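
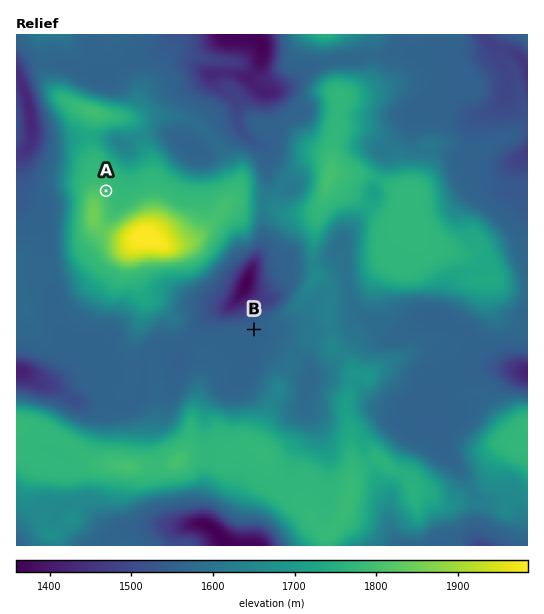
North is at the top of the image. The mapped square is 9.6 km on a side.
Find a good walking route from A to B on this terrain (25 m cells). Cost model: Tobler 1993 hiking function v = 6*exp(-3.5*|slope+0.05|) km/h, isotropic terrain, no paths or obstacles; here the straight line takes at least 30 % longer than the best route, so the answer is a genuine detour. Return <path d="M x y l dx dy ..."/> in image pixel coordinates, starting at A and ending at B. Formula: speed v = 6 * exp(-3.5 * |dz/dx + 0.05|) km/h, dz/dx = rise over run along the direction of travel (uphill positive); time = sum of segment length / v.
<path d="M106 191l0 18-1 3 0 15-3 5 0 21 4 8 19 19 29 15 1 0 8 4 3 2 4 8 4 4 11 6 4 4 13 6 52 0"/>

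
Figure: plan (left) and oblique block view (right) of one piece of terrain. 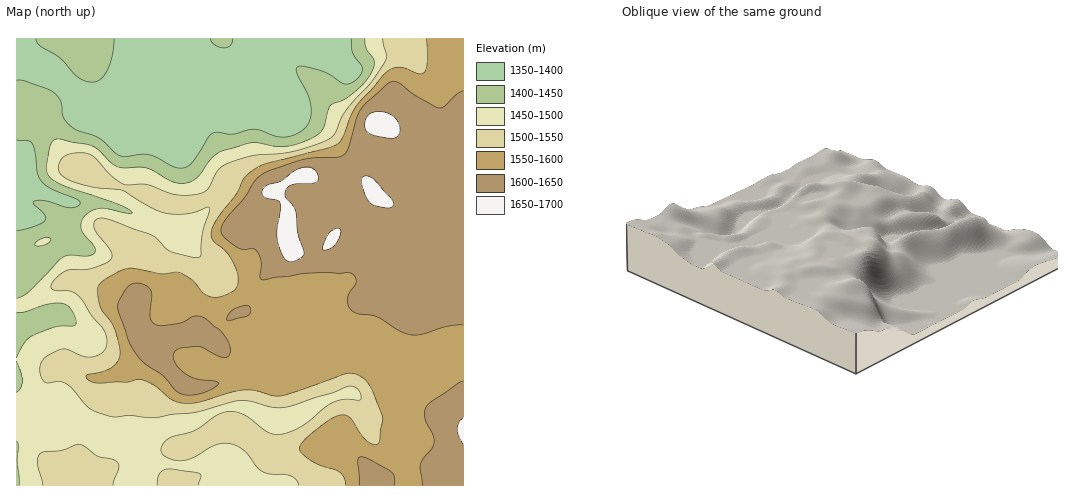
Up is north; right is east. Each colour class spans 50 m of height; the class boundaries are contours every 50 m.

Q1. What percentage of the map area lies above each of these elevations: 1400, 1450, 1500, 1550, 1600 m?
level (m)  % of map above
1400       85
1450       76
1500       61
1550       45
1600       24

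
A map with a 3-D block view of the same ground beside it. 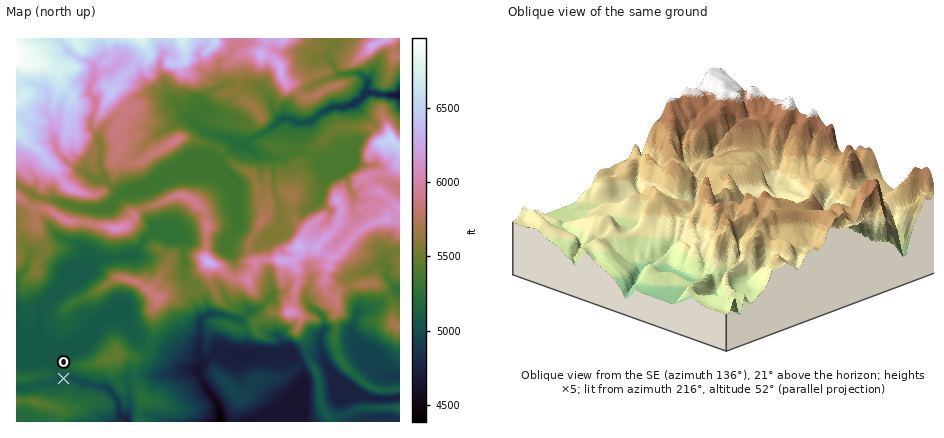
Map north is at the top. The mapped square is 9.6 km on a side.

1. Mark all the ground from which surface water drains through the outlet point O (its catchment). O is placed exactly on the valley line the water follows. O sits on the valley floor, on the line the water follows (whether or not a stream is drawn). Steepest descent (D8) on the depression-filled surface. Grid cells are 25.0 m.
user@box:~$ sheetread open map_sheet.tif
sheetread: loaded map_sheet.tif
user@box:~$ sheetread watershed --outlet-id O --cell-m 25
16.711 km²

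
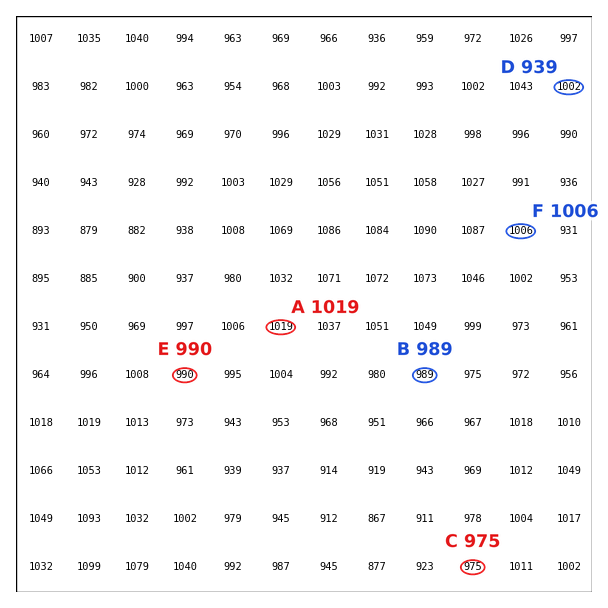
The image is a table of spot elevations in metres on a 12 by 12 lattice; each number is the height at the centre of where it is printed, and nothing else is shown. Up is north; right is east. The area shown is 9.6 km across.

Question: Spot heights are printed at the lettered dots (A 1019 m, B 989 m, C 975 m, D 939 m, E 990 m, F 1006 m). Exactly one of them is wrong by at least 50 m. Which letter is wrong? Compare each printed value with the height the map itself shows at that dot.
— D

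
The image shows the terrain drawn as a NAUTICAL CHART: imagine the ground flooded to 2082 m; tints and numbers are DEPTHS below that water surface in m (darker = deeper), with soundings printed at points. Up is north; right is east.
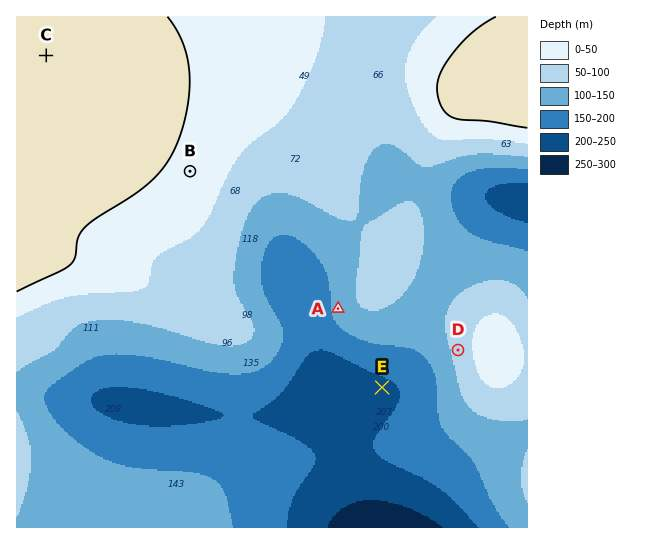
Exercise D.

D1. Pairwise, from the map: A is lower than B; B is higher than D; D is lower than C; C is higher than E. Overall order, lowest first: E A D B C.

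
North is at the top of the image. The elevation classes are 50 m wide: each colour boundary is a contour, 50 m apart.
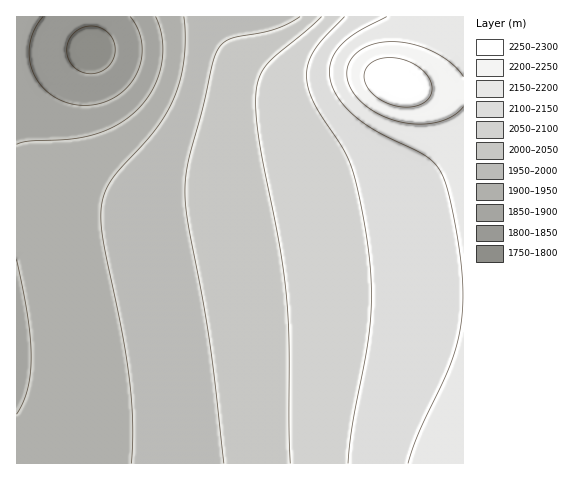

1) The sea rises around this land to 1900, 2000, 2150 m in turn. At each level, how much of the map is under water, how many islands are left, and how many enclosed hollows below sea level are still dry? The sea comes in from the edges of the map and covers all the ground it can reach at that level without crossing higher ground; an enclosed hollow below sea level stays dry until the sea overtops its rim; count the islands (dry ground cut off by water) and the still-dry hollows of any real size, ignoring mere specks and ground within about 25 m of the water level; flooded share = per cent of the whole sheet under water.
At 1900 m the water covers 9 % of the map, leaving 0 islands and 0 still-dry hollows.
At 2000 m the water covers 43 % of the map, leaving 0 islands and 0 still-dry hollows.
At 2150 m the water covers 90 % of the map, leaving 0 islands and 0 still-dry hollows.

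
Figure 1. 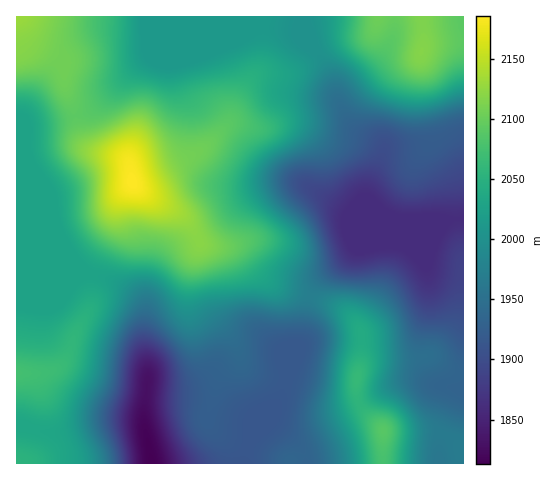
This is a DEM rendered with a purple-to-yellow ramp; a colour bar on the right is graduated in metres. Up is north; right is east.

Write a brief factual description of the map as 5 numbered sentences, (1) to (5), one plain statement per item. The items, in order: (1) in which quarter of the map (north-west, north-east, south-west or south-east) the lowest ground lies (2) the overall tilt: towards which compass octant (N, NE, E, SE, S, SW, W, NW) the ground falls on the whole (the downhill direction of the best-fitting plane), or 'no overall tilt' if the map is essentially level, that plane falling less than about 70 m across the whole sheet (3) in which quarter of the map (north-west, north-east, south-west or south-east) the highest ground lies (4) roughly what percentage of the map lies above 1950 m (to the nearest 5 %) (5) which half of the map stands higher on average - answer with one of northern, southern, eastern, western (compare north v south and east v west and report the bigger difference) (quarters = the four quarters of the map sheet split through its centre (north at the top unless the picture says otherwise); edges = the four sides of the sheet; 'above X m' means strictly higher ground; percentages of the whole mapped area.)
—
(1) Look to the south-west quarter for the lowest ground.
(2) The general tilt is down to the south-east (the land rises towards the north-west).
(3) The highest ground is in the north-west quarter.
(4) Ground above 1950 m makes up about 70 % of the sheet.
(5) The western half stands higher on average than the eastern half.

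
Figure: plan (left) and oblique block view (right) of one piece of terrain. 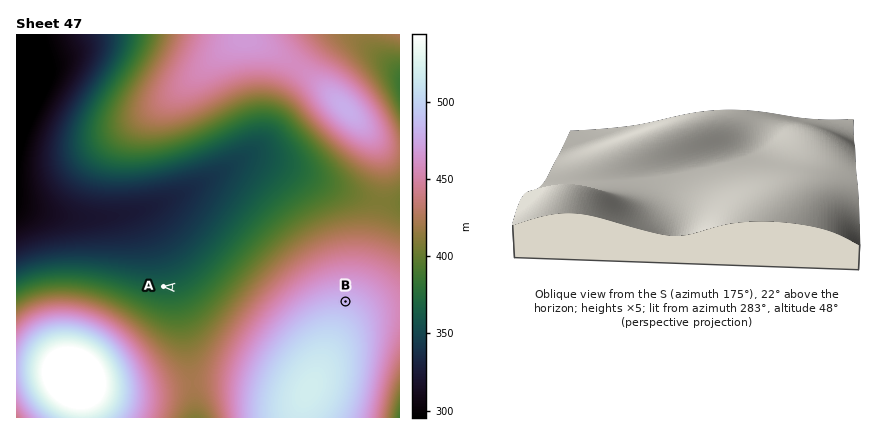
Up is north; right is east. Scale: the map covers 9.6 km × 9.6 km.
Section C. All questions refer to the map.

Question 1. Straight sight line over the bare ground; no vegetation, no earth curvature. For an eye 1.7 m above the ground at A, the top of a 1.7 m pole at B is out of sight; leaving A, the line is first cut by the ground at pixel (255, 294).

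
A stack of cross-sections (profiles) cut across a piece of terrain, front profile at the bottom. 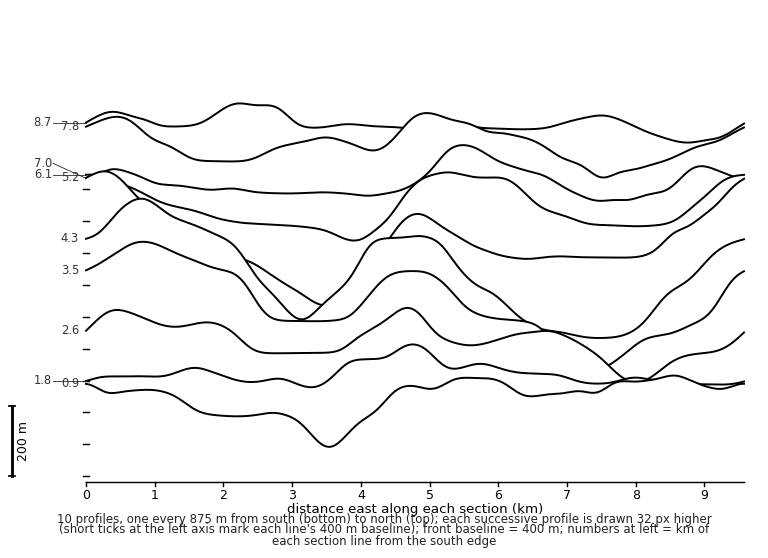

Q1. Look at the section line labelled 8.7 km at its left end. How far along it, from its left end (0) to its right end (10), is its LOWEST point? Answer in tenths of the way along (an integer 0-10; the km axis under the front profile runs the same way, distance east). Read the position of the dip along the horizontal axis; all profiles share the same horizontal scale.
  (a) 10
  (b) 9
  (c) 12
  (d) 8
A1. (b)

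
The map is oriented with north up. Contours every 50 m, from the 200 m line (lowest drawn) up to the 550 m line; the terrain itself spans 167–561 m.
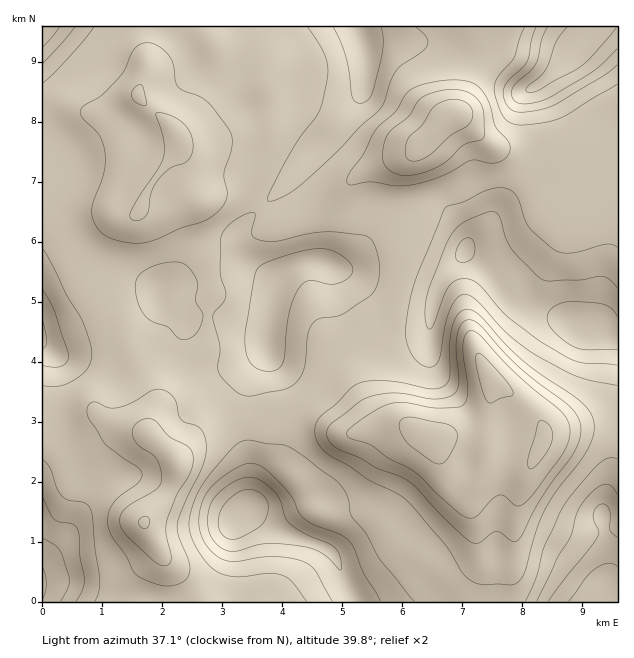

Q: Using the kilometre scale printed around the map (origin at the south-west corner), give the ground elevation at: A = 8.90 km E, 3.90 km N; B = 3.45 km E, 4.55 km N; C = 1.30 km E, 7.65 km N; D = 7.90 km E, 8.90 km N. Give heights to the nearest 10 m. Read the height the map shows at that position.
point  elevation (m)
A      330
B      290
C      410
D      320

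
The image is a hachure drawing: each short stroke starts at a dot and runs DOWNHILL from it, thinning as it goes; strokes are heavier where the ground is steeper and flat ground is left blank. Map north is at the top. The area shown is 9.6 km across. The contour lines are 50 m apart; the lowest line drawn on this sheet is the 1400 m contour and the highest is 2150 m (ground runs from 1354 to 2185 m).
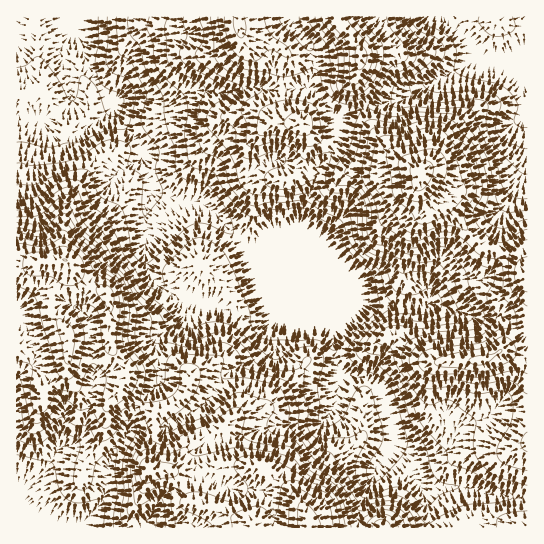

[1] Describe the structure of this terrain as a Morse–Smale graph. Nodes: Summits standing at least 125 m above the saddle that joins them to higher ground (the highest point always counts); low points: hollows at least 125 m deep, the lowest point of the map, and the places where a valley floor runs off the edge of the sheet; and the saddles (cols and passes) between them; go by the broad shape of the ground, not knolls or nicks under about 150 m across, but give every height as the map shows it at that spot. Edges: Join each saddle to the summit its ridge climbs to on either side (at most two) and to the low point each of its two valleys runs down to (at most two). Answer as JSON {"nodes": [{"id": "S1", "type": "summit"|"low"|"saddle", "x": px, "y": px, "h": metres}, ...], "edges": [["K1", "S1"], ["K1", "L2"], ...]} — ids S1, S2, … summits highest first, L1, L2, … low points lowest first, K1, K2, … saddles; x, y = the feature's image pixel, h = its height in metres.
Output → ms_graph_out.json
{"nodes": [
{"id": "S1", "type": "summit", "x": 307, "y": 527, "h": 2185},
{"id": "S2", "type": "summit", "x": 421, "y": 174, "h": 2172},
{"id": "S3", "type": "summit", "x": 361, "y": 57, "h": 2123},
{"id": "S4", "type": "summit", "x": 65, "y": 261, "h": 2050},
{"id": "L1", "type": "low", "x": 71, "y": 27, "h": 1354},
{"id": "L2", "type": "low", "x": 437, "y": 17, "h": 1621},
{"id": "L3", "type": "low", "x": 18, "y": 507, "h": 1656},
{"id": "K1", "type": "saddle", "x": 499, "y": 251, "h": 1972},
{"id": "K2", "type": "saddle", "x": 365, "y": 109, "h": 1853},
{"id": "K3", "type": "saddle", "x": 139, "y": 403, "h": 1851},
{"id": "K4", "type": "saddle", "x": 150, "y": 182, "h": 1492},
{"id": "K5", "type": "saddle", "x": 99, "y": 85, "h": 1398}],
"edges": [["K1", "S2"], ["K1", "L1"], ["K1", "L2"], ["K2", "S2"], ["K2", "S3"], ["K2", "L1"], ["K2", "L2"], ["K3", "S1"], ["K3", "S4"], ["K3", "L1"], ["K3", "L3"], ["K4", "S2"], ["K4", "S4"], ["K4", "L1"], ["K5", "S3"], ["K5", "S4"], ["K5", "L1"]]}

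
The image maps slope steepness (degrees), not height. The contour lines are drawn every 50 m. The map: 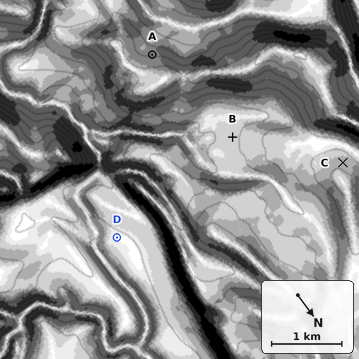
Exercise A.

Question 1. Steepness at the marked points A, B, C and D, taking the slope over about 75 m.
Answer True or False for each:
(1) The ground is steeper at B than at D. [True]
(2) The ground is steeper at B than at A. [False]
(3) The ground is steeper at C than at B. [True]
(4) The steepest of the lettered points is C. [False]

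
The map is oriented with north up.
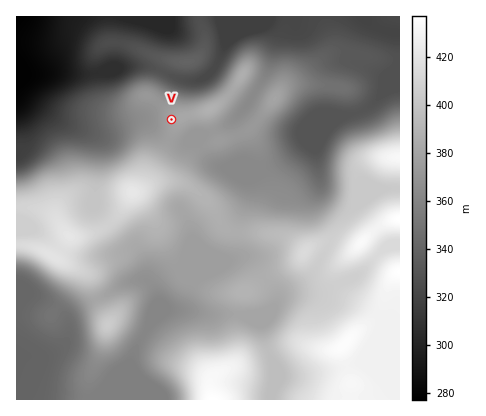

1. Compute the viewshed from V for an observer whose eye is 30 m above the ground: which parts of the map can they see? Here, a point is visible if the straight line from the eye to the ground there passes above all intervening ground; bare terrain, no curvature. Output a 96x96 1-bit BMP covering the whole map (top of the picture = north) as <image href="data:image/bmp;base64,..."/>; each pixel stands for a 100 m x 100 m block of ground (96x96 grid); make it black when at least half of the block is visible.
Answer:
<image width="96" height="96" href="data:image/bmp;base64,Qk2+BAAAAAAAAD4AAAAoAAAAYAAAAGAAAAABAAEAAAAAAIAEAAATCwAAEwsAAAIAAAAAAAAA////AAAAAAAAAAAAAAfwAH//gAAAAAAAAAfwAH//gAAAAAAAAAfAAH//gAAAAAAAAAeAAH//AAAAAAAAAAcAAH+AAAAAAAAAAA8AAPwAAAAAAAAAAB/AAOAAAAAAAAAAAD/wAMAAAAAAAAAAAf/+AMAAAAAAAAAAD///gYAAAAAAAAAAH///8QAAAAAAAAAAD////wAAAAAAAAAAD////+D/AAAAAAAAB///////wAAAAAAAA///////4AAAAAAAA///////8AAAAAAAAf//////8AAAAAAAAP//4f///AAAAAAAAH//gP///gAAAAAAAD/+AH///wAAAAAAAA8AAH///4AAAAAAAAAAAD///8AAAAAAAAAAAD///8AAAAAAAAAAAB/+D+AAAAAAAAAAAB/8B+AAAAAAAAAAAB/4B/AAAAAAAAf/gA/gA/AAAAAAAA///AfAA/AAAAAAAB///gAAAHgAAAAAAD///wAAADgAAAAAAD///4AAAAwAAAAAAB///+AAAAAAAAAAAB////gAAAAAAAAAAA/w//wBAAAAAAAAAA/gf/4BgAAAAAAAAAfAH/4B4AAAAAAAAAOAAH8B8AAAAAAAAAEAAH+B+AAAAAAAAAAAAH/B/AAAAAAAAAAAAH/x/AAAAwAAAAAAf////gAABwAAAAH//////wAADwAAAAH//////8AAHwAAAAH//////+AAPwAAAAH///////4APwAAAAD///////8Af4AAAAD///////8Af4AAAAD//////////8AAAAD//////////8AAAAP/////+////+AAAAf/////+P////AAAA//////+H////gPwA////8P+H/n//wf8D////8P+HjD//////////8P+DCD//////////8P+PAD//////////8f//AB//////////8///gB//////////8P//gAf////////+AP//wAP////////wAH//+AP////////gAH///AP////////gAD///wf////////AAD///4////////+AAB////////////+AAB////////////+AAA////////////+AAAf///////////+AAAH//j/////////AAAD//D///////D/AAAA//B///////A/gAAAP+AB//////APwAAAD+AA//////gH4AAAB+AAf4f///wD4AAAAeAAPwH/4f4D4AAAADAAHAD/gP+B8AAAADAAAAB/AP+B8AAAADwAAAAAAP/A8AAAAD8AAAAB///geAAAAD/gAAAD///gOAAAAD/gAAAH///gGAAAAD/gAAAP///gCAAAAD/wAAAf///gAAAAAD/4AAB////gAAAAAD/4GAH////gAAAAAD/8Hwf/j//gAAAAAD//D//8B//gAAAAAD//B//wB//gAAAAAD//A//AB//gAAAAAD//AP4AD//gAAAAAD//ACAAH//wAAAAAD//AAAAP//8AAAAAD//AAA/////AAAAD///AAH/////wAAAB///gP//////8AAAA8="/>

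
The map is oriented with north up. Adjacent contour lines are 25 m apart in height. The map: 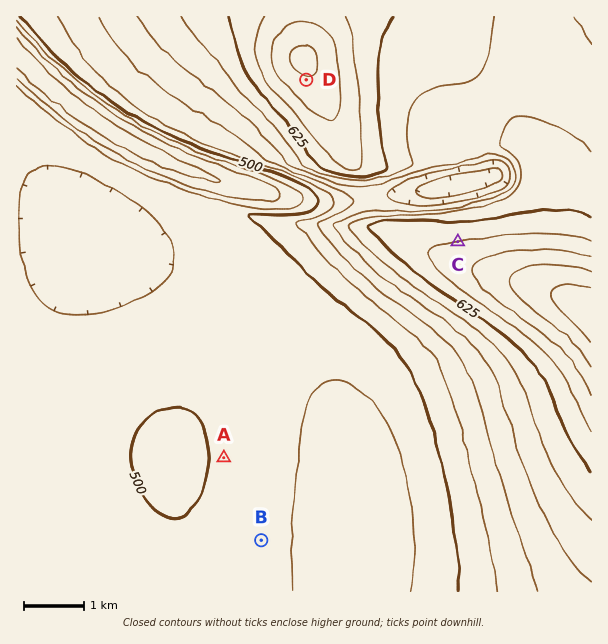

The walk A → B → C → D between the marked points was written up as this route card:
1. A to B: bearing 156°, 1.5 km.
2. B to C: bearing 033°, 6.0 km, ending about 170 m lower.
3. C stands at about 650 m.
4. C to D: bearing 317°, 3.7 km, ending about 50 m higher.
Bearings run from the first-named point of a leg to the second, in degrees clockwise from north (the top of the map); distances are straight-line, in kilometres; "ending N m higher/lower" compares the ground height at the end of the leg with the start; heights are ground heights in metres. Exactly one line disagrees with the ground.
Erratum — Line 2: it should read "ending about 170 m higher".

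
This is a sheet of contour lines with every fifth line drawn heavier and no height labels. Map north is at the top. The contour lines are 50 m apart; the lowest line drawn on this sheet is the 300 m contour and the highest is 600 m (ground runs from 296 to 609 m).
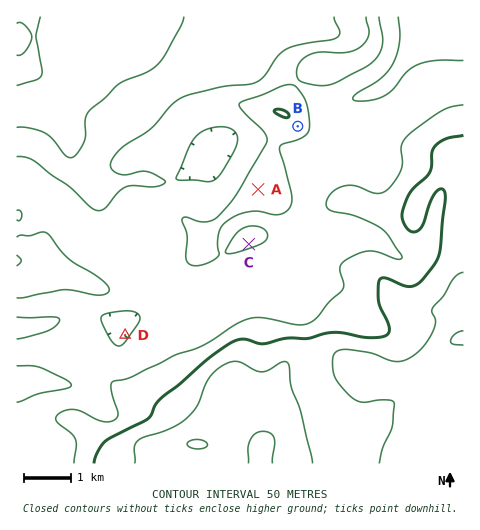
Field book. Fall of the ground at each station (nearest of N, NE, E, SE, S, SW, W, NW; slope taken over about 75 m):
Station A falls W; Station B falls SE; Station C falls S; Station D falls NW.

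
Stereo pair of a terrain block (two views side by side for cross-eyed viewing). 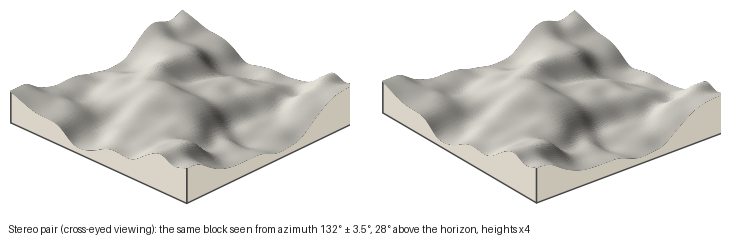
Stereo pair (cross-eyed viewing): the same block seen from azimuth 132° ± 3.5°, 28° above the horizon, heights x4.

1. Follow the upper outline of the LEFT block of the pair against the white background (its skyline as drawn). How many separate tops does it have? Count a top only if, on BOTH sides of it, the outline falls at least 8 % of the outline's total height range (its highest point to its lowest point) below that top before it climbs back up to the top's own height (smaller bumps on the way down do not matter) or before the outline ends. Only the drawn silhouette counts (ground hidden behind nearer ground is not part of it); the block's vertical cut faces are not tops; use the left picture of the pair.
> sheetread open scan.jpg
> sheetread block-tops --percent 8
2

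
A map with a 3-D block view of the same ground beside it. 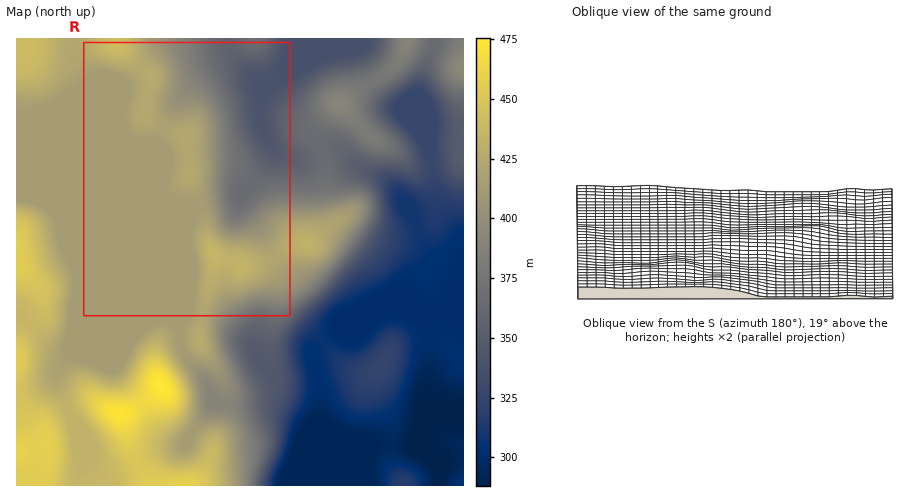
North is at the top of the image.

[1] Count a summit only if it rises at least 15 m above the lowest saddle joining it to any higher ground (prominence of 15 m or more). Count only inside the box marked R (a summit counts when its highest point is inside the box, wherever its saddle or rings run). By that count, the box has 1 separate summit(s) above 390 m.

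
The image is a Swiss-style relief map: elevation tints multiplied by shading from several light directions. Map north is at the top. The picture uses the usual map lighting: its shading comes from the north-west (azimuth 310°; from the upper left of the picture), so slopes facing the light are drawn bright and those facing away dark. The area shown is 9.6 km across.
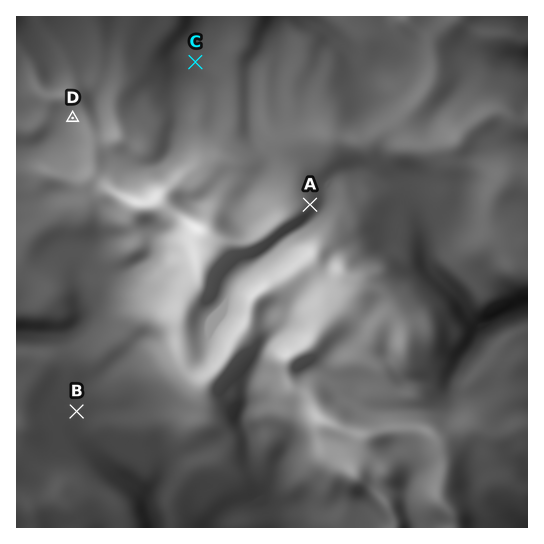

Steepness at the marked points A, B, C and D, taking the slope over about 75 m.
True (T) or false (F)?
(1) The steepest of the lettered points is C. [F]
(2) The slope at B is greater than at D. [F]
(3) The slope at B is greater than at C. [F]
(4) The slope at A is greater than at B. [T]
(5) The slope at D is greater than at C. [T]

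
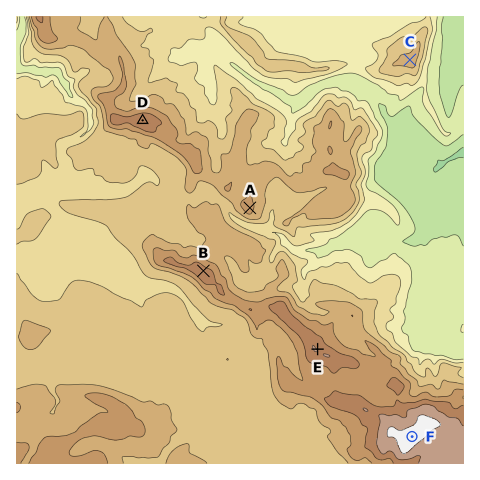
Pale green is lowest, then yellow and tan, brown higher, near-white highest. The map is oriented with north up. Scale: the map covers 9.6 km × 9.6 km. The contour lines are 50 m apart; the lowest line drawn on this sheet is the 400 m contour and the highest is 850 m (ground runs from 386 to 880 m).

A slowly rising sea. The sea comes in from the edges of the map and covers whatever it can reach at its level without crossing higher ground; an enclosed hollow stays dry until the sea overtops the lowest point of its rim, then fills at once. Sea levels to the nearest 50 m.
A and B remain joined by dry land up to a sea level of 650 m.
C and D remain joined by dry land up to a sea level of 550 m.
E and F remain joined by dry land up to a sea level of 750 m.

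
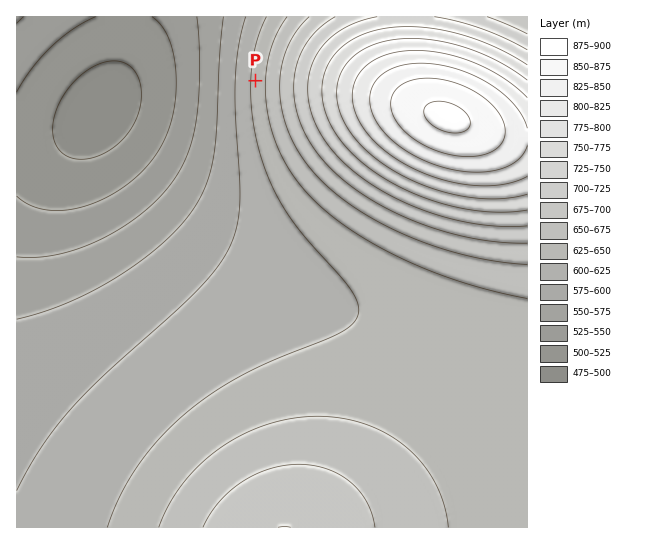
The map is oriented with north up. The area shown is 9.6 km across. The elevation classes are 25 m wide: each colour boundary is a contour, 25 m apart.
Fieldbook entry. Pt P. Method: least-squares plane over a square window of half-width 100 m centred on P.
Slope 5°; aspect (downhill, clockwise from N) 272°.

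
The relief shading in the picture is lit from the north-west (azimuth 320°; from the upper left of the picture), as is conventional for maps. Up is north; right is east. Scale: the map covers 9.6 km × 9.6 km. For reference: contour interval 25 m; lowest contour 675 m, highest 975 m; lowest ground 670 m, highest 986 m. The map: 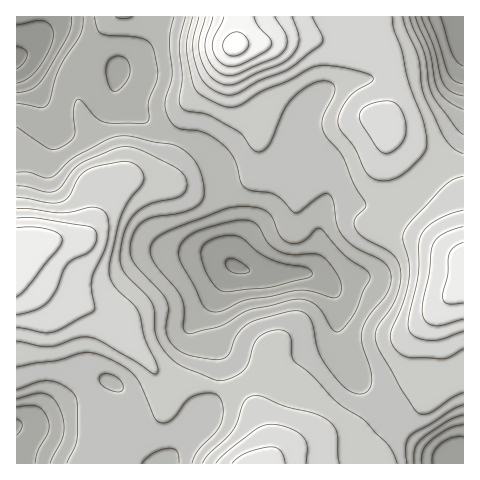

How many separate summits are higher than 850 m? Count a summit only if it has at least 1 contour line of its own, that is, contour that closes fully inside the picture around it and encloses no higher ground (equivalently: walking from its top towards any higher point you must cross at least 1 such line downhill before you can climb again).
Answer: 2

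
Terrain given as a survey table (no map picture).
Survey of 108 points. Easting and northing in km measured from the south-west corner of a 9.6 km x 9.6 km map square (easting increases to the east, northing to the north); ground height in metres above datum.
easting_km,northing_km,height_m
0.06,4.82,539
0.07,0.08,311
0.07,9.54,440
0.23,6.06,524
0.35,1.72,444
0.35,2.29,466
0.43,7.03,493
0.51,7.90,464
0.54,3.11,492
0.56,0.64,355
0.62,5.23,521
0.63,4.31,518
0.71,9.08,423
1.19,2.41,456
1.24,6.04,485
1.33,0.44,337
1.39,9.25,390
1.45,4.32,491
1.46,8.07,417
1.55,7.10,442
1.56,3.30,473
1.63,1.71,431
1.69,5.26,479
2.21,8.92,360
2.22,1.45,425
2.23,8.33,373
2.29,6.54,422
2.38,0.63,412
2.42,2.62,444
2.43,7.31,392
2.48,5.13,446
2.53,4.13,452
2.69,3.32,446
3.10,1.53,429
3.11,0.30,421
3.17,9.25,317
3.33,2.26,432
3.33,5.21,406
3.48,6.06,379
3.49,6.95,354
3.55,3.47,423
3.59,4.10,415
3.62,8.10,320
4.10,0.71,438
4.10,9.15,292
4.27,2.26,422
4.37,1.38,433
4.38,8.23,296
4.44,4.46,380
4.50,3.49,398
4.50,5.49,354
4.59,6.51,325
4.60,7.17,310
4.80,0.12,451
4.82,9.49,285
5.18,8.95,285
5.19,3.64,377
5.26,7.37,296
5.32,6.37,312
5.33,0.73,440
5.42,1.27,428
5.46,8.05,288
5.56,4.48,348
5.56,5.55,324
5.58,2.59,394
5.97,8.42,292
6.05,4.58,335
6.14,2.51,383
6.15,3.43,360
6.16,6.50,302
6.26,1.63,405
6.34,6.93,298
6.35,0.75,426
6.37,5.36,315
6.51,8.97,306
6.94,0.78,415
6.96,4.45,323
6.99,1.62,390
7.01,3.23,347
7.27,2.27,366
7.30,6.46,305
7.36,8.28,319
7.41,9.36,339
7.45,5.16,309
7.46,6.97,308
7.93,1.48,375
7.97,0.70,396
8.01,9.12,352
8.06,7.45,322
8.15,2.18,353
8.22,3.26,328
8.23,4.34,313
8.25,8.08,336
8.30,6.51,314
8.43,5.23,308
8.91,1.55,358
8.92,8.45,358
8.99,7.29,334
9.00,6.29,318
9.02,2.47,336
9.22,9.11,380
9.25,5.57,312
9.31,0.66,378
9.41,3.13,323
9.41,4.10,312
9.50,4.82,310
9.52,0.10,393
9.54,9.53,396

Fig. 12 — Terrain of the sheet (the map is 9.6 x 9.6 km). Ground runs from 284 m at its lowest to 540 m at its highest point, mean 380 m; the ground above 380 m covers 44.1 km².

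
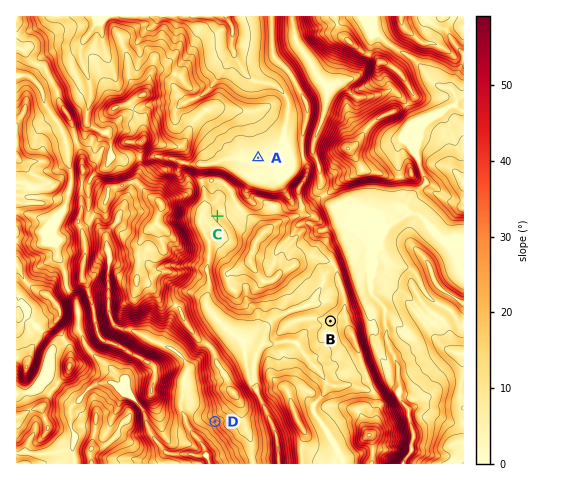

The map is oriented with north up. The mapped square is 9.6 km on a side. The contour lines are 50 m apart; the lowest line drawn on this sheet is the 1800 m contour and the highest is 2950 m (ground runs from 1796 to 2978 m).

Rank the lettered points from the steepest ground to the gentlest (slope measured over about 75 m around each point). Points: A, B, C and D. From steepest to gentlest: D C B A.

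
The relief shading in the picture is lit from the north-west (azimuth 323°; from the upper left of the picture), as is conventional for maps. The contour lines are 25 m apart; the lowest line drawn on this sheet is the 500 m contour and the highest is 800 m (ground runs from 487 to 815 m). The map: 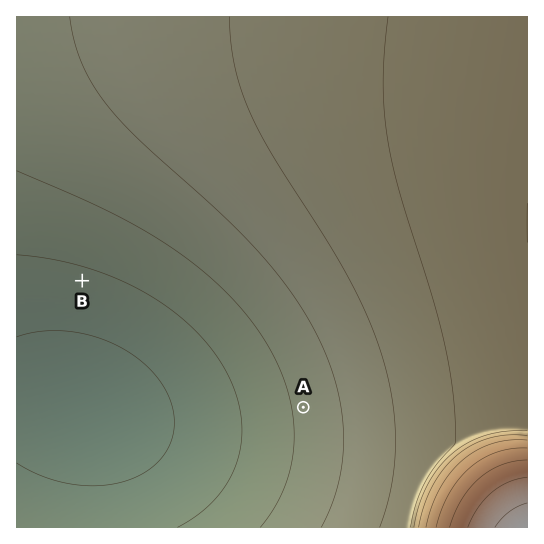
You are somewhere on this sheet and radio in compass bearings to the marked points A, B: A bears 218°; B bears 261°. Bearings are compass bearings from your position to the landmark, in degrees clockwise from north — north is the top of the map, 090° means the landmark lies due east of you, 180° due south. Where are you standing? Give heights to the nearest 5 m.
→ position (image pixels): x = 448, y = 223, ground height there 635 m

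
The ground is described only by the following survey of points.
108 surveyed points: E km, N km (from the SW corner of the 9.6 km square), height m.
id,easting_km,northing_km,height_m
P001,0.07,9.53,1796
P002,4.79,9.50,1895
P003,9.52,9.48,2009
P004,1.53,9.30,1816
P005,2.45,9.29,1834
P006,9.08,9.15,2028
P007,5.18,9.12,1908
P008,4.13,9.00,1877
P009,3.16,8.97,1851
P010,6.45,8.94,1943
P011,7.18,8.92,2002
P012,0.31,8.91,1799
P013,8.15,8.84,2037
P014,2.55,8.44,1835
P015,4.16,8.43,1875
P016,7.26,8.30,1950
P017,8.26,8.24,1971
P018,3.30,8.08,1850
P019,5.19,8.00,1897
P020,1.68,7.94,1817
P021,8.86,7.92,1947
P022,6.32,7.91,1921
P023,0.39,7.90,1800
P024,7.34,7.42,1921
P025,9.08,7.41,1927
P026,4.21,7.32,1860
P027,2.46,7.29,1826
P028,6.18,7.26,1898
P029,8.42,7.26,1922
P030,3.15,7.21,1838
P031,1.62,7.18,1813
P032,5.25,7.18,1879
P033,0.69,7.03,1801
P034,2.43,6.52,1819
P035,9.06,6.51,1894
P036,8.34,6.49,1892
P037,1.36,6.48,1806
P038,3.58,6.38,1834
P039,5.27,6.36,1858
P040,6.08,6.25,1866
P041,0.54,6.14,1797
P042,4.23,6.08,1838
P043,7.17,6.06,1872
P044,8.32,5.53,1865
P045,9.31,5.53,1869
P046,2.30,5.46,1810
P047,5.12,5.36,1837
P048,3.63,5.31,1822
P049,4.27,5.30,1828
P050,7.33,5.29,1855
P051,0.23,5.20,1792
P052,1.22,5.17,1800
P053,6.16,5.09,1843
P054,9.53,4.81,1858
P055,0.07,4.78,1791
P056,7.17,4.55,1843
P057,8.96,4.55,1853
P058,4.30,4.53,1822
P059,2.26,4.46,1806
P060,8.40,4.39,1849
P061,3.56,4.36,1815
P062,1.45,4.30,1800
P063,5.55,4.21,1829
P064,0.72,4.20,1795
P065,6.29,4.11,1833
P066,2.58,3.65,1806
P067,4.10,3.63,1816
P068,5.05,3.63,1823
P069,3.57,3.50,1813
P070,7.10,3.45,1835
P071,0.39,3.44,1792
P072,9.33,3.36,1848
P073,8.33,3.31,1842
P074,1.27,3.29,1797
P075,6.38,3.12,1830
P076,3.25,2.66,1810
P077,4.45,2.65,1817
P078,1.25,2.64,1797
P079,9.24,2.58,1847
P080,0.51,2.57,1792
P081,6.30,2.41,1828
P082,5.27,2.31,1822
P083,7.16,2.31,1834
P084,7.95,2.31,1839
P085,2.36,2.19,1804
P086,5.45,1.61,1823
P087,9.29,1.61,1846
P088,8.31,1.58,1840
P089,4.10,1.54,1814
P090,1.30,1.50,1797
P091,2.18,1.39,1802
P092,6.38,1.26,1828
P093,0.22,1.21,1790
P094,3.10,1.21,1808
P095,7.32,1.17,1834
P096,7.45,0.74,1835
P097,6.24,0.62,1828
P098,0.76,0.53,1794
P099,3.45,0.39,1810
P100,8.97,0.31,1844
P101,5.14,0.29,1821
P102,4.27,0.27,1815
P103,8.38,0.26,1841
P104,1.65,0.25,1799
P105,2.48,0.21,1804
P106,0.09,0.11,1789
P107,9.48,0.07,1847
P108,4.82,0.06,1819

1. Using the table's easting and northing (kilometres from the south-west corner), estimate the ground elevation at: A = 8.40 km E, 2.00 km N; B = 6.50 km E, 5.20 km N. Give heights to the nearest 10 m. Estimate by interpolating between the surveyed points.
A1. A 1840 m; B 1850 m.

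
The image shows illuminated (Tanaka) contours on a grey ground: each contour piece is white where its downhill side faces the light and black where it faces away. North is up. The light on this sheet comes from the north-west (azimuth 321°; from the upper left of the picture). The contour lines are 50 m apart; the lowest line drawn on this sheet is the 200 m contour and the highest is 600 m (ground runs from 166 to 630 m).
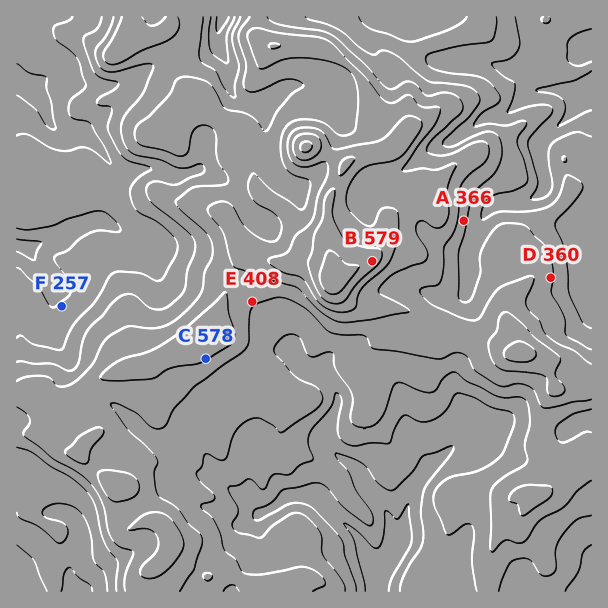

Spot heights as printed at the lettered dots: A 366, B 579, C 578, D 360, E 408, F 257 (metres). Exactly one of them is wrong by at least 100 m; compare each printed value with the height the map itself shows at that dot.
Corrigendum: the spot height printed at C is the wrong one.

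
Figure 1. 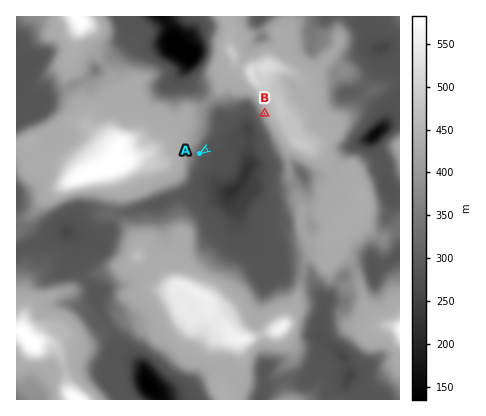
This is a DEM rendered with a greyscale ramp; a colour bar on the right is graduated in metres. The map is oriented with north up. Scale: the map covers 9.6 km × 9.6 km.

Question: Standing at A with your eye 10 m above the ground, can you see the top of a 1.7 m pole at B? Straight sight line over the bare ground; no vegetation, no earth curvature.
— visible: true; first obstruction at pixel None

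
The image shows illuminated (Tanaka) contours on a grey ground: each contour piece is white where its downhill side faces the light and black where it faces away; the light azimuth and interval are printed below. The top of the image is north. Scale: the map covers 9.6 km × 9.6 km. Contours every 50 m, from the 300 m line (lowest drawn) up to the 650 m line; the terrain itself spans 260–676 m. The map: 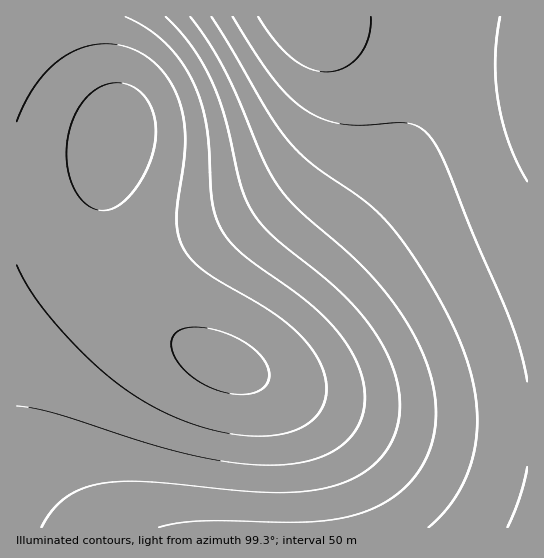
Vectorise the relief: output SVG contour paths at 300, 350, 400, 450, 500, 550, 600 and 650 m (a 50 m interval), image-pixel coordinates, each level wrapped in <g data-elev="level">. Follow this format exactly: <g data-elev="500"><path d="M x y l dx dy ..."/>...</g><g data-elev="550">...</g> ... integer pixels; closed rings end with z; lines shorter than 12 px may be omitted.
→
<g data-elev="300"><path d="M527 181l-9-17-8-19-7-22-5-21-2-21-1-22 5-42"/><path d="M371 17l-3 21-9 17-6 7-8 6-10 3-9 1-17-4-18-10-17-18-16-23"/></g><g data-elev="350"><path d="M507 527l12-29 8-31"/><path d="M527 381l-7-32-12-35-34-79-29-72-15-26-9-9-11-4-12-1-33 2-19 0-20-5-17-8-18-13-16-18-18-26-24-38"/></g><g data-elev="400"><path d="M429 527l17-17 13-19 10-22 6-24 2-26-2-25-6-27-10-29-14-28-18-32-20-30-17-23-26-24-55-40-14-12-12-14-16-24-56-94"/></g><g data-elev="450"><path d="M159 527l20-4 24-2 84 1 30-1 26-3 24-7 15-7 13-8 11-10 10-11 8-12 6-13 4-15 2-14-1-23-5-24-9-25-14-26-17-25-22-25-22-22-47-41-20-23-16-27-25-61-13-29-17-28-18-25"/></g><g data-elev="500"><path d="M41 527l12-17 14-13 16-9 22-5 20-2 24 1 90 9 35 2 32-2 27-5 24-9 18-14 14-17 8-20 3-20-2-20-6-21-10-22-16-22-20-23-21-20-50-40-12-12-9-12-7-12-6-15-16-68-12-36-10-18-11-18-12-16-14-14"/></g><g data-elev="550"><path d="M17 406l17 2 21 5 87 29 44 12 43 8 36 3 36-2 16-5 13-5 11-7 10-9 7-11 5-12 2-19-3-20-9-20-12-20-15-16-17-16-68-50-11-11-8-11-5-12-4-13-6-77-5-23-8-21-12-22-16-19-19-15-22-12"/></g><g data-elev="600"><path d="M17 265l10 20 14 21 20 24 23 24 20 19 20 16 21 13 23 12 25 10 25 7 25 4 23 1 20-3 16-6 13-9 8-12 3-15-2-17-7-17-12-17-15-14-17-13-70-43-13-12-8-12-4-13-1-16 8-64-1-32-4-16-6-16-8-14-11-12-17-12-20-6-20-1-20 5-19 11-16 15-15 22-11 24"/></g><g data-elev="650"><path d="M233 394l12 0 9-1 7-3 5-5 3-7 0-8-4-8-6-8-19-15-25-9-24-3-9 2-6 4-4 6 0 10 3 9 8 11 11 9 12 7 13 6z"/><path d="M98 210l8 0 8-2 8-5 8-8 15-22 9-26 2-22-6-20-5-9-7-6-15-7-9 0-9 2-8 4-8 6-13 18-8 22-1 26 5 22 5 10 6 9 7 5z"/></g>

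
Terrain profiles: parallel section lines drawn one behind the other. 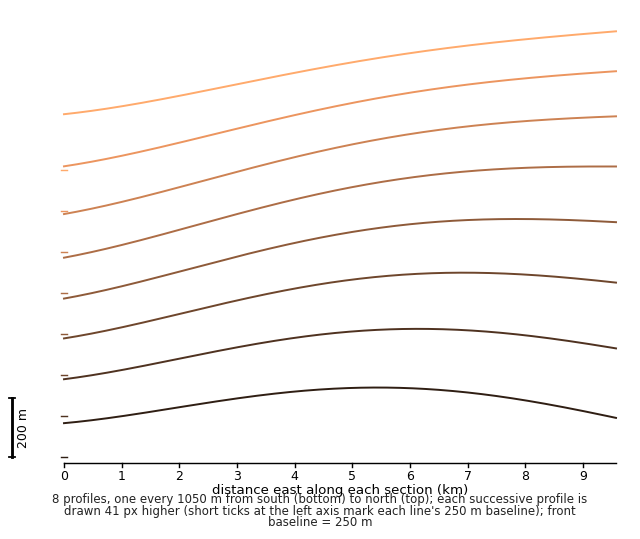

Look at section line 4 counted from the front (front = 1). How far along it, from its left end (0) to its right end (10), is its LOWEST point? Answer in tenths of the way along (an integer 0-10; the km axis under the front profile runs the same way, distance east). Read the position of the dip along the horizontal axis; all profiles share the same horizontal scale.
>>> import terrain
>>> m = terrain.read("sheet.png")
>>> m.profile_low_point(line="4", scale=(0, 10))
0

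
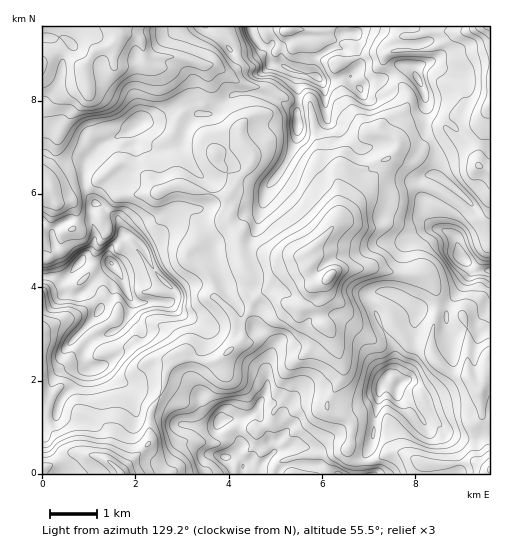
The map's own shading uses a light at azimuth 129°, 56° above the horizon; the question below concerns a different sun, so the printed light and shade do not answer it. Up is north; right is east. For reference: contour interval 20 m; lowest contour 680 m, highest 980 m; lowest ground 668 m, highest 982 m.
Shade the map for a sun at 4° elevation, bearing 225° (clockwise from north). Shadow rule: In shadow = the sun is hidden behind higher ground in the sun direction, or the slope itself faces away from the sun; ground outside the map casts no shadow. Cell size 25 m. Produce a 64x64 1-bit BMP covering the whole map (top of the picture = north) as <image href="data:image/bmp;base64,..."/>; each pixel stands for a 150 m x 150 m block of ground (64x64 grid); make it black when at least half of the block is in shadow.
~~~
<image width="64" height="64" href="data:image/bmp;base64,Qk0+AgAAAAAAAD4AAAAoAAAAQAAAAEAAAAABAAEAAAAAAAACAAATCwAAEwsAAAIAAAAAAAAA////AAAAAAAA4AAAgD/4DwXgAAAA//wOB4AAAgD//AAAAADgAPz4AAAAAAYD/JAAAAAADgf4gAgAAAAGx/iAPAAAAACP8IF8AAIYGY/gA/4AAAw9h8AD/gAAAH2DwAb+AAAB/MCADf4AAAH84AAD/wAAA/zjAA//AAAD8P/gH/4AAAfgf+B/+AHAAEB/4P/IAAAAAH7hv8gAAAAAH+A/yAAAAAA/wDfAAAEAAP/AYYAAAwAh/4BAEAAAAGP/AIAwAAAP4P8AgAAAAB/J/4ABAAAH34jPgAcAAA+fmB+AHwAADz+cf8f+AIAff7j+B/wA4B//uf4AAAHwP//4/AAABzd//+BAAAAPH7//8AAAAA8v///wAAAAHznP//AAAAAfQd//4AAAAH/5n/5AAAAA//g//AAAAAB/8H/+AAAAAD8h///AAAAAxwH//wAAAAOPA/P+AAAAAD8AALwAAAAAfwAAAYAAAAB/AAABAAAAAD8AAAMAAAAAfkAABgAAAAB8YAAAAAAAAOAAAAAAAgAAxAAAAAAGAAHOA8GAAAZAAAYP44AADkAAAB/zwAAHQACAH+fAAAZAAYCPZ+AAAEMBww8H8RgAwwPDDAfzIADDA8MMA+cAA+PDxxgADwAf88fHAAAAAH/z/+cAAAAAPgP/4wAAADF+AMP3AAAAI/ACAf8AQABD8B5Afw=="/>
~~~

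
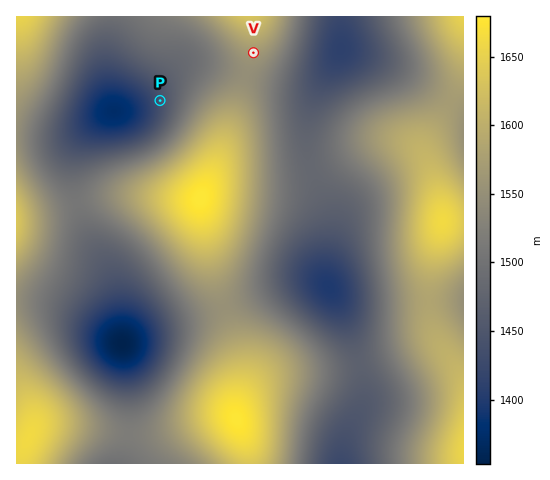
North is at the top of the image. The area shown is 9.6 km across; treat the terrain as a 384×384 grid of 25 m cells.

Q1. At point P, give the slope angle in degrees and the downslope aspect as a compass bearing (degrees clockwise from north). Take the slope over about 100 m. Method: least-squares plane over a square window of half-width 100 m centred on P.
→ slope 6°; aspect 260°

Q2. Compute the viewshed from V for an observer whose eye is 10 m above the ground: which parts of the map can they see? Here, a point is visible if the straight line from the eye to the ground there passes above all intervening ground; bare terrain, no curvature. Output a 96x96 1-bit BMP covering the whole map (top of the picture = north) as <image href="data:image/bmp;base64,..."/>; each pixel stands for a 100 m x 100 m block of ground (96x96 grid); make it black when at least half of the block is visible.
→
<image width="96" height="96" href="data:image/bmp;base64,Qk2+BAAAAAAAAD4AAAAoAAAAYAAAAGAAAAABAAEAAAAAAIAEAAATCwAAEwsAAAIAAAAAAAAA////AAAAAAAAAAAAAAAAAAAf//4AAAAAAAAAAAAf//8AAAAAAAAAAAAf//8AAAAAAAAAAAAf//8AAAAAAAAAAAAf//8AAAAAAAAAAAAf//8AAAAAAAAAAAAf//8AAAAAAAAAAAAf//8AAAAAAAAAAAAf//8AAAAAAAAAAAAf//8AAAAAAADwAAAP//8AAAAAAAf4AAAP//8AAAAAAAf4AAAP//8AAAAAAAf8AAAP//8AAAAAAAP8AAAH//8AAAAAAAP8AAAH//8AAAAAAAP+AAAH//8AAAAAAAH/AAAD//8AAAAAAAH/gAADx/8AAAAAAAD/wAB/A/8AAAAAAAD/////wf8AAAAAAAB///////8AAAAAAAB///////8AAAAAAAA///////8AAAAAAAA///////8AAAAAAAAf//////8AAAAAAAAf//////4AAAAAAAAP//////wAAAAAAAAH//////gAAAAAAAAD//////AAAAAAAAAB//////AAAAAAAAAAf////+AAAAAAAAAACAf//8AAAAAAAAAAAAP//4AAAAAAAAAAAAH//4AAAAAAAAAAAAH//wAAAAAAAAAAAAD//gCAAAAAAAAAAAD//gDAAAAAAAAAAAD//ADgAAAAAAAAAAD//ADgAAAAAAAAAAD//ADwAAAAAAAAAAD//AD4AAAAAAAAAAD//AD8AAAAAAAAAAH//AD8AAAAAAAAAAH//gD+AAAAAAAAAAH//gD/AAAAAAAAAAH//wD/AAAAAAAAAAP//wD/gAAAAAAAAAP//4D/gAAAAAAAAAP//8D/wAAAAAAAAAf//8D/wAAAAAAAAAf//+D/4AAAAAAAAA///+D/4AAAAAAAAA///+D/8AAAAAAAAB////D/8AAAAAAAB/////D/+AAAAAAAH/////D//AAAAAAAf/////D//gAAAAAA//////D//wAAAAAB//////D///////AB//////D///////wD/////+D///////8D/////+D////////H/////8D//////////////4D//////////////4D//////////////wD////x/////////wD///8AH////////wD///wAD////////wD///AAB////////wD///AAA////////wD//+AAAf///////4D//+AAAf///////8D//8AAAf///////8D//8AAAf///////+D//8AAAf////////D//+AAAf////////j//+AAAf////////z//+AAA/////////7//+AAA/////////7//+AAD///gH////////AAf///AB////////AB///+AA////9///AH///+AAP///9///AP///8AAH///9///gf/AP8AAD///9///g/+AH8AAB///9///g/8AH8AAA///9///x/8AH8AAA///9///5/4AH8AAAf//9/////4AH8AAAf//9/////4AP8AAAf//9/////wAP4AAAf//9/////wAf4AAAP//9/////wA/wAAAP//8="/>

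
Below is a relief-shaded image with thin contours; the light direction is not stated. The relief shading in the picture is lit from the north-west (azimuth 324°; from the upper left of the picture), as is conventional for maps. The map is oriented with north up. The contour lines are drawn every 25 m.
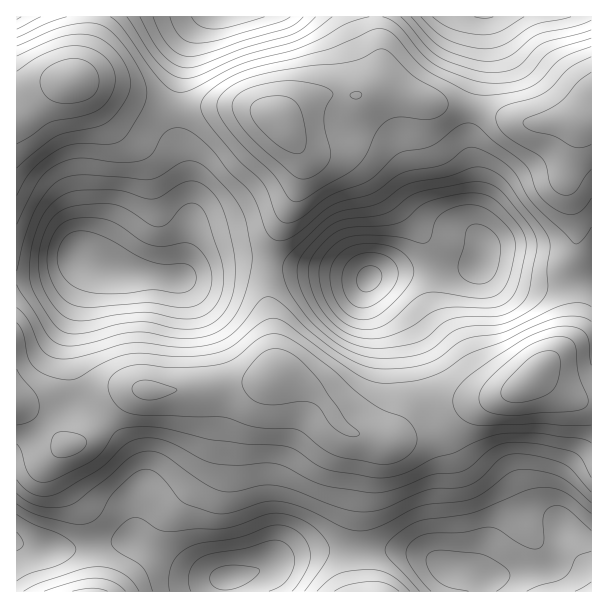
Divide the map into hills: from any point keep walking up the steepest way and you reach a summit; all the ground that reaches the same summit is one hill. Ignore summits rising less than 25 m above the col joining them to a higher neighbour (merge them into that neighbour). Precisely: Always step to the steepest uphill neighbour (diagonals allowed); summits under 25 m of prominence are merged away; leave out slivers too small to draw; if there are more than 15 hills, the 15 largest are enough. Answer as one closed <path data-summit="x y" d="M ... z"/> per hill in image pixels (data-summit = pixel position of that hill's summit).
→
<path data-summit="276 374" d="M258 260l-36 2-30 10-10 6-20 0-36-4-30-9-4 0-6 10-10 30-6 25-2 23 4 21 6 24 36 31 16 21 10 21 2 20-4 13-4 38 54 28 31 8 30-4 36-16 36-8 78 0 27 6 23 12 3-26 0-18-2-14-2-54-4-15-16-30-7-21-7-39-8-24-24-27-14-22-44-8-27-2z"/><path data-summit="279 119" d="M483 16l-277 0-8 8-10 17-13 60 0 30 12 39 5 31 0 20-6 42-4 12-2 3 2 0 25-12 24-6 27 0 29 6 55 6 21 6 24-6 51-1 41-6 3-8 0-14-8-16 1-54-6-26 0-18 13-67z"/><path data-summit="536 375" d="M480 264l-4 2-21 4-68 2-13 4-6 3 14 21 14 14 12 16 13 60 25 60 4 18 0 42 2 14-2 43 2 3 15 1 16 6 14 0 52-9 7-8 10-31 16 9 10 1 0-257-8 0-26 4-30-2-28-8z"/><path data-summit="74 80" d="M204 16l-188 1 1 261 28-2 33-16 8 0 16 8 35 8 42 2 3-3 10-54 0-20-5-31-12-39 0-30 13-60z"/><path data-summit="591 116" d="M591 16l-107 1-2 45-13 67 0 18 6 26-1 54 8 16-1 21 19 12 16 6 24 4 18 0 34-5z"/><path data-summit="17 402" d="M86 260l-8 0-33 16-29 3 0 263 19 6 33 2 66-10 4-36 4-13-2-20-18-31-23-25-21-17-6-24-4-21 2-23 14-48 8-18z"/><path data-summit="375 591" d="M399 550l-78 0-21 3-22 7-20 11-31 7-3 13 262 0 0-12-4-3-15-5-17-1-24-14z"/><path data-summit="92 591" d="M134 541l-14 0-52 9-33-2-18-6-1 49 208 0 1-13-15-1-22-7z"/><path data-summit="591 591" d="M567 529l-3 2-8 29-7 8-30 6-34 3 1 14 105 1 1-52-10-2z"/>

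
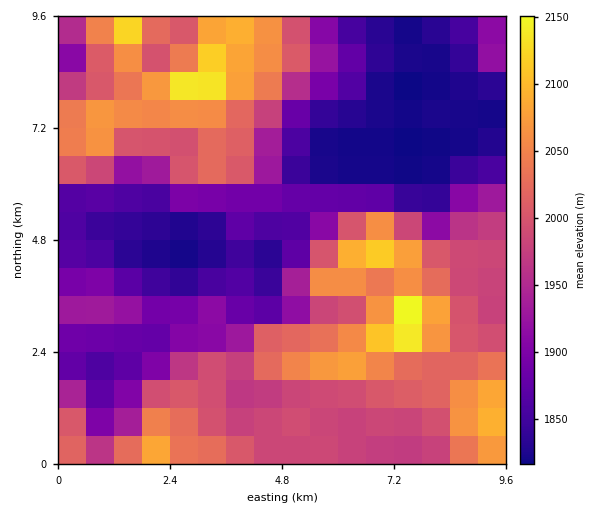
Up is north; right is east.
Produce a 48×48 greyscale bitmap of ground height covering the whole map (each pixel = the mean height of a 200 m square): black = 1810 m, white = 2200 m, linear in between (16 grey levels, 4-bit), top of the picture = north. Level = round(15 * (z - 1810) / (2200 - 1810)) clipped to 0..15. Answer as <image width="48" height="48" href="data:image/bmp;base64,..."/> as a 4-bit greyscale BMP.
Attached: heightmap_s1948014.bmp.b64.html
<image width="48" height="48" href="data:image/bmp;base64,Qk32BAAAAAAAAHYAAAAoAAAAMAAAADAAAAABAAQAAAAAAIAEAAATCwAAEwsAABAAAAAAAAAAAAAAABEREQAiIiIAMzMzAERERABVVVUAZmZmAHd3dwCIiIgAmZmZAKqqqgC7u7sAzMzMAN3d3QDu7u4A////AIiHZnm7upmZmYh3d3d3d3dmZmZmZ4maqoh3ZnmrupmIiIh3d3d3d3ZmZmZmZ4maqph2VWibupiIiHd3d3d3d3ZmZmZmd4mqqph1REaJqpiIh3d3d3d3d3ZmdmZmd5qqu5hkMzRompiHd3Znd3d3d2Z3d3dneJq7u4dkMjRYmZiHd2Zmd3d3d2Z3d3d3eJq7u3ZTIiNXiYiHd2ZmZnd3d2d3d4h3iJq7u2VDIjNWeId3d2ZmZmZ3d3d3eIiIiJqqu1QzIjNFZnd4d2ZmZ3d3d3iIiIiIiJmqqjMyIiM0VWZ4d2ZneIiImZmZiIiIiImZmTMiIiIzNFZ4d2Z4iZmqq7uqmYiIiIiImSIiIiIiM0ZnZmZ4mqq7vMy7upmZiIiIiCIiIiIiI0VVVVZ4qqqqu7u7u7u6mId3dzMzMzMiIzREQzRniZiIiZmrzd3LqYd3d0REREQzMzMzMzNFZmZmZ3iKve7cuYd3d1VVVVRDMzRERDMzRERVZmd5ve7suYd3d1VVVVVEMzNEREMiIjRWd3d4rN7cqYd3ZkRFVERDMiMzREMhEjRniId4mrzLqId3ZkRERDMzIiIiMzMhEjV5qpmIiau6mHd3ZjNEQzIiIRERIjIhEjV5qqqZiZqph3d3dzMzMyEREREREiIREjV4q7uqmZmYh3d3dyIzIhEREQABESERESNXmru7u6qYh3d3dyIiIREREQAAESIRERI1eavMzMuYh3d3dyIiEREREQAAESIhEREkaJq83cuYd3d3dyIhERERERAAESIiEREjRomrzLl2Vmd3ZyIhERERERERESMyIiIjRWeaqpdURFZmZiIiIhERERERESMzMzMzNFZ3d2QyI0VmZiIiIiIRESIiIiIzMzMzNERFRDIREkVVViIiIiIiIjREMzMzMzMzMyIiIhEREjRVVTMzMzMiI0VmVUREMyIiIREREREAESNERFVVREMzNGd4d3ZlQyEREREREQAAARIzM4iHdlRERniImYh2UyEQAAAAAAAAAREiIqqqmGVVZ4iImZmGUyEQAAAAAAAAABEREaq7qXZmeId4iZh2VCEQAAAAAAAAAAAREYmqqYd3iHd3iZh2VDIRAAAAAAAAAAABEXiZmZiIh3d4iYd2VDIRAAAAAAAAAAABEYiZmZmIiIiImYd2ZUIREREREAAAEQAAEZmqqqmZmZqqqYiHdUMhEREREAABERAAAJmqu6q7u7zLupmYhlMiIhEREAAAEREAAIiJmqq7vN3dy6qph2QzMiIRAAAAAREQAGZneImZq83u3LqqmHZEMzIRAAAAABEREURVZ3iIibzd3LqqqYdlRDMhEAAAAAERIjNFZ4iHeJrMzLqqqZhlRDMhEAAAAAESMzRWiaqYd3mrzLqqqZh1RDMiEREQABEjVURXm8ypdnibzLuqqYh1QzIiEREREREkVlVoq8y5dmeau7uqqYdlQyIhERERERIkVlZom83Kh2eau7u6qYdlQyIRERABERIjRVVnmszLl3eaqru6qYdlQiEREAAAESIjNA=="/>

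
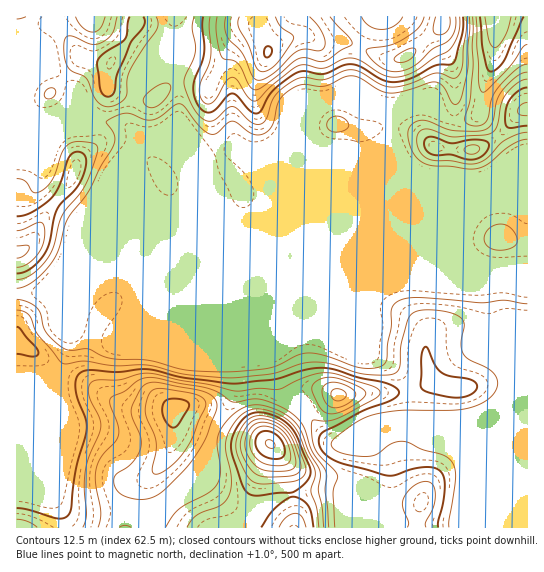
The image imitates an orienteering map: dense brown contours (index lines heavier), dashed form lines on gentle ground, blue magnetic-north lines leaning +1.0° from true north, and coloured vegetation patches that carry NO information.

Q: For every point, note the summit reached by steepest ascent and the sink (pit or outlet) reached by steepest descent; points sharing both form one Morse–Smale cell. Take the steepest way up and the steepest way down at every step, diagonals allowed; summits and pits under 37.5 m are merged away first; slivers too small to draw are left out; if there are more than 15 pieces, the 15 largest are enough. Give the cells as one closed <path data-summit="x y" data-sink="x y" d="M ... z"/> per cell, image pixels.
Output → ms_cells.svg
<path data-summit="270 443" data-sink="497 17" d="M345 104l-15 0-5 3-6 4-6 10 2 13 6 7 8 4-32-1-27 1-7 3-21-1-32 12-2 2 1 8 4 12 8 11-31-29-33-14-12 2-5 6 0 10 3 8 9 16 10 10 20 8 47 0 6 2-190 80-10 2-19 1 1 234 511-1-1-354-32 0-16 6-53-4-13-7-8-7-12-25-1 122-19 45 3 27-3 7-1 17 22 14 11 13 4 12 0 30-18 1-42 19-15 0-17-16-9-14-10-10-8-4-9-10-9-32 75-182 4-6 24-25 16-11 1-11 13-9-40-1z"/><path data-summit="267 53" data-sink="497 17" d="M497 16l-480 0-1 127 13-2 44-18 32-2 17 3 17 11 42 17 36 36-9-25 2-4 7-3 25-9 21 1 7-3 27-1 32 1-8-4-6-7-2-13 6-10 11-7 15 0 20 8 44 0 5-3 17 0 8 3 11 8 7 1 20-5 3-6 3-20 12-33z"/><path data-summit="338 395" data-sink="497 17" d="M391 133l-16 11-27 29-76 184 11 34 24 20 10 16 17 16 15 0 42-19 18-1 0-30-4-12-11-13-22-14 1-17 3-7-3-27 19-45z"/><path data-summit="17 253" data-sink="497 17" d="M105 121l-32 2-57 22 1 148 18 0 10-2 190-80-6-2-47 0-20-8-10-10-9-16-3-8 1-13 6-5 10 0 34 13-17-14-35-13-17-11z"/><path data-summit="473 150" data-sink="497 17" d="M527 16l-30 1-2 40-12 33-3 20-3 6-20 5-7-1-11-8-8-3-17 0-16 7-6 6-1 11 2 6 8 16 12 13 13 7 28 1 8 3 17 0 16-6 33 0z"/>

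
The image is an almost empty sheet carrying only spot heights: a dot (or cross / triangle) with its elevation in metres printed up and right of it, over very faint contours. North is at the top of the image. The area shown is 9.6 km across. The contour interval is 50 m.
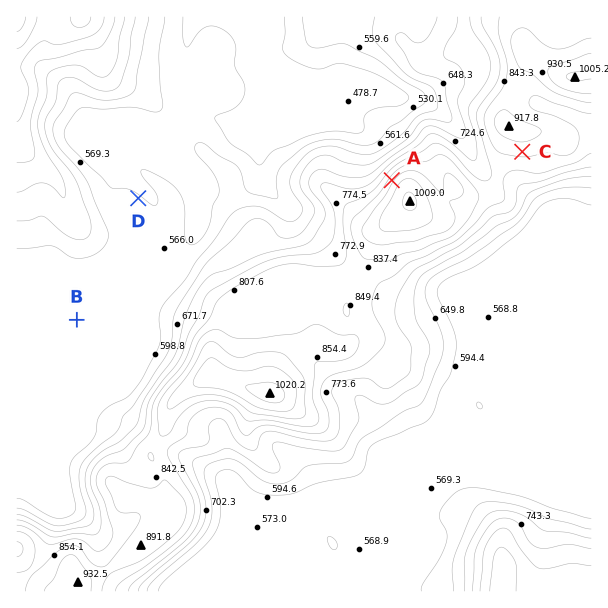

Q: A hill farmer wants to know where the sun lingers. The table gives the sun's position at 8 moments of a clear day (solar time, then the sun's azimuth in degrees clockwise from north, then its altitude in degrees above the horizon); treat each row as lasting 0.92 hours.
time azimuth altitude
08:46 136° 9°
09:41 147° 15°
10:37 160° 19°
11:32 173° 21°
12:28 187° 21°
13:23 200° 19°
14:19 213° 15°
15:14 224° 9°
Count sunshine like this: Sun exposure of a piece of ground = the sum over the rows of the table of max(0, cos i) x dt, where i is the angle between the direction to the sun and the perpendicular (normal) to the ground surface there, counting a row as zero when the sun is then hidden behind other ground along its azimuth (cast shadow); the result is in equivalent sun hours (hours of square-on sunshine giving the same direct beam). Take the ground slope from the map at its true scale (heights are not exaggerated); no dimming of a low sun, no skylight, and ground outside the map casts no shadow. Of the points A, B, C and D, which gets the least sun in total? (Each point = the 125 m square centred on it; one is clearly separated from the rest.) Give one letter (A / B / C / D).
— A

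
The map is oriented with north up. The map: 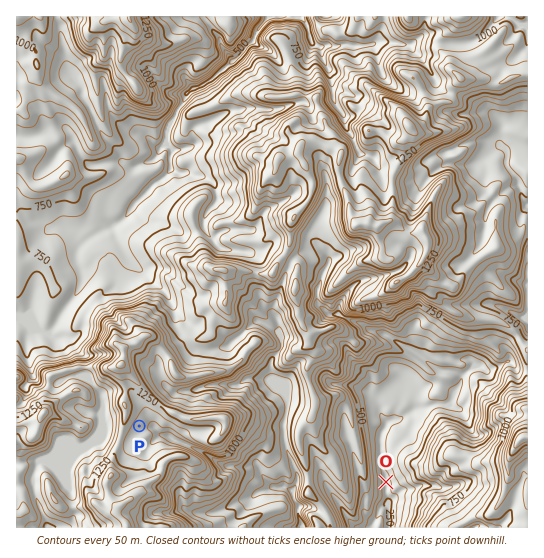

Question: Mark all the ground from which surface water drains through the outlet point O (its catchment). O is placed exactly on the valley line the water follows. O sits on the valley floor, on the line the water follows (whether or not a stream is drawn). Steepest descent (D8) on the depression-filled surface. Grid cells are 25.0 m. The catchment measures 15.614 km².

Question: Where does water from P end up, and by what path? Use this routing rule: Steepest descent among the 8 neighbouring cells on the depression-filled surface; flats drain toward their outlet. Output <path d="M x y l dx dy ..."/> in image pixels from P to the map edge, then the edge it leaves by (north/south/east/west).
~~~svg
<path d="M139 426l3 3 13 0 7 6 4 0 12 7 3 0 16 8 2 0 14 8 4 4 9 4 21 1 4-2 6 0 2 2 0 3 4 7 11 10 12 0 3 2 5 6 0 4 4 6 0 10 3 4 0 8"/>
exit: south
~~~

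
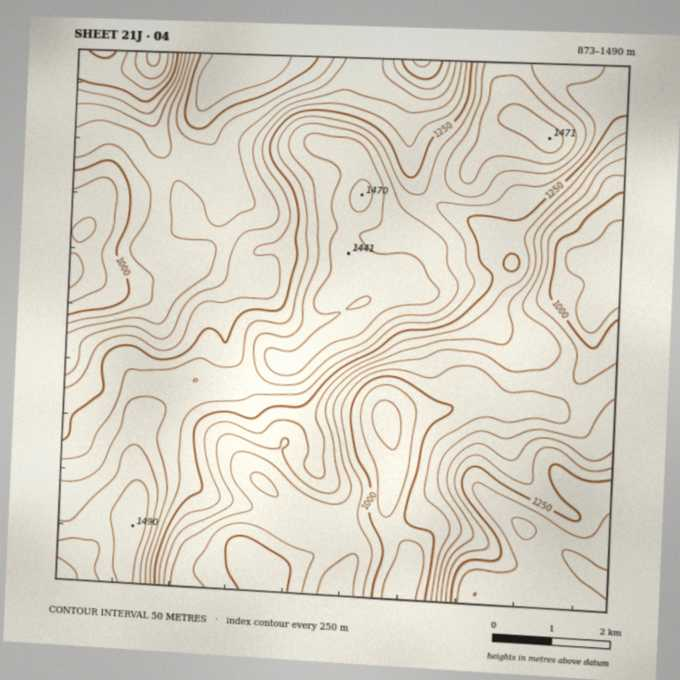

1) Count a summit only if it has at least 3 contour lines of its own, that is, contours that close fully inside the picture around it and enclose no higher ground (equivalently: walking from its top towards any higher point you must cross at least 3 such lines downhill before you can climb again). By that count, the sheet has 1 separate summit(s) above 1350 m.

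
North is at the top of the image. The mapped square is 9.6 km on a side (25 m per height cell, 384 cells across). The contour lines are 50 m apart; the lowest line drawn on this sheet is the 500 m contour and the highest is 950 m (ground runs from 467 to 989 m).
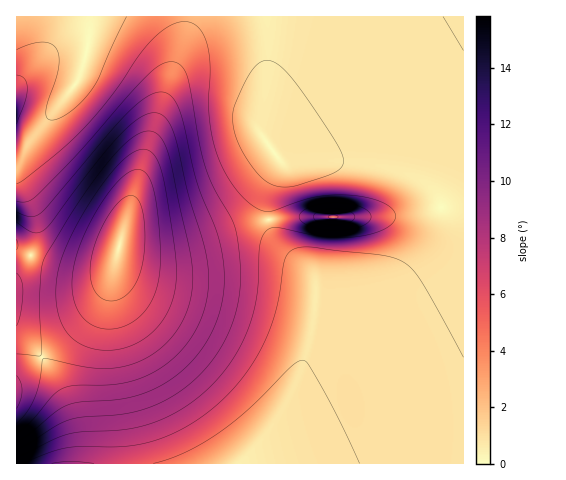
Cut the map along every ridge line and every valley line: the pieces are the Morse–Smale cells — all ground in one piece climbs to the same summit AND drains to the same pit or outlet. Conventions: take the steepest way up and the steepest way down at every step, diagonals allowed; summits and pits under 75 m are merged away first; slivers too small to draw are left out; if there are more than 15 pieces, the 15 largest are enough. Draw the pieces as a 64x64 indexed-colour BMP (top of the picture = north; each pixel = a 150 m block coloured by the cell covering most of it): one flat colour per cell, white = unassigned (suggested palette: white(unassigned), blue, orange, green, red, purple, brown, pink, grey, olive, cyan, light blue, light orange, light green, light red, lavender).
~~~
<image width="64" height="64" href="data:image/bmp;base64,Qk12CAAAAAAAAHYAAAAoAAAAQAAAAEAAAAABAAQAAAAAAAAIAAATCwAAEwsAABAAAAAAAAAA////ALR3HwAOf/8ALKAsACgn1gC9Z5QAS1aMAMJ34wB/f38AIr28AM++FwDox64AeLv/AIrfmACWmP8A1bDFABERERERERERERERERERERERERERERERERERERERERERERERERERERERERERERERERERERERERERERERERERERERERERERERERERERERERERERERERERERERERERERERERERERERERERERERERERERERERERERERERERERERERERERERERERERERERERERERERERERERERERERERERERERERERERERERERERERERERERERERERERERERERERERERERERERERERERERERERERERERERERERERERERERERERERERERERERERERERERERERERERERERERERERERERERERERERERERERERERERERERERERERERERERERERERERERERERERERERERERERERERERERERERERERERERERERERERERERERERERERERERERERERERERERERERERERERERERERERERERERERERERERERERERERERERERERERERERERERERERERERERERERERERERERERERERERERERERERERERERERERERERERERERERERERERERERERERERERERERERERERERERERERERERERERERERERERERERERERERERERERERERERERERERERERERERERERERERERERERERERERERERERERERERERERERERERERERERERERERERERERERERERERERERERERERERERERERERERERERERERERERERERERERERERERERERERERERERERERERETERERERERERERERERERERERERERERERERERERERERERMzEREREREREREREREREREREREREREREREREREREREREzMxERERERERERERERERERERERERERERERERERERERERMzMxEREREREREREREREREREREREREREREREREREREREzMzMxERERERERERERERERERERERERERERERERERERETMzMzMRERERERERERERERERERERERERERERERERERERMzMzMzMREREREREREREREREREREREREREREREREREREzMzMzMzERERERERERERERERERERERERERERERERERETMzMzMzMzERERERERERERERERERERERERERERERERETMzMzMzMzMxERERERERIiIiIhERERERERERERERERETMzMzMzMzMzMREREREiIiIiIiERERERERERERERERETMzMzMzMzMzMzERERIiIiIiIiIhERERERERERERERETMzMzMzMzMzMzMxERIiIiIiIiIiERERERERERERERETMzMzMzMzMzMzMzEREiIiIiIiIiIRERERERERERERETMzMzMzMzMzMzMzMxESIiIiIiIiIhERERERERERERERMzMzMzMzMzMzMzMzERIiIiIiIiIiIRERERERERERERMzMzMzMzMzMzMzMzMREiIiIiIiIiIhEREREREREREREzMzMzMzMzMzMzMzMxESIiIiIiIiIiERERERERERERETMzMzMzMzMzMzMzMzERIiIiIiIiIiIRERERERERERERMzMzMzMzMzMzMzMzEREiIiIiIiIiIiEREREREREREREzMzMzMzMzMzMzMzMRESIiIiIiIiIiIRERERERERERERMzMzMzMzMzMzMzMRERIiIiIiIiIiIhEREREREREREREzMzMzMzMzMzMzEREREiIiIiIiIiIiIRERERERERERETMzMzMzMzMzMxERERESIiIiIiIiIiIhEREREREREREREzMzMzMzMzERERERERIiIiIiIiIiIiEREREREREREREREREREREREREREREREiIiIiIiIiIiIhERERERERERERERERERERERERERERESIiIiIiIiIiIiERERERERERERERERERERERERERERERIiIiIiIiIiIiIREREREREREREREREREREREREREREREiIiIiIiIiIiIiERERERERERERERERERERERERERERESIiIiIiIiIiIiIRERERERERERERERERERERERERERERIiIiIiIiIiIiIhEREREREREREREREREREREREREREREiIiIiIiIiIiIiIRERERERERERERERERERERERERERESIiIiIiIiIiIiIhERERERERERERERERERERERERERERIiIiIiIiIiIiIiEREREREREREREREREREREREREREREiIiIiIiIiIiIiIRERERERERERERERERERERERERERESIiIiIiIiIiIiIiERERERERERERERERERERERERERERIiIiIiIiIiIiIiIREREREREREREREREREREREREREREiIiIiIiIiIiIiIiERERERERERERERERERERERERERESIiIiIiIiIiIiIiIRERERERERERERERERERERERERERIiIiIiIiIiIiIiIhEREREREREREREREREREREREREREiIiIiIiIiIiIiIiERERERERERERERERERERERERERESIiIiIiIiIiIiIiIhERERERERERERERERERERERERERIiIiIiIiIiIiIiIiEREREREREREREREREREREREREREiIiIiIiIiIiIiIiIRERERERERERERERERERERERERESIiIiIiIiIiIiIiIhERERERERERERERERERERERERER"/>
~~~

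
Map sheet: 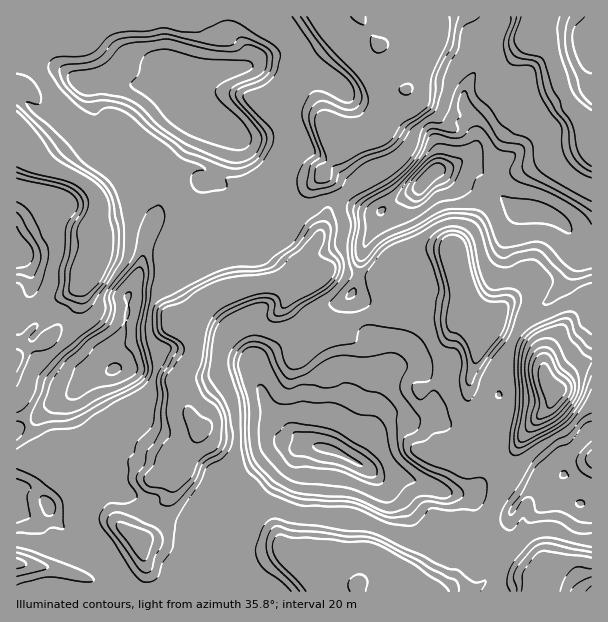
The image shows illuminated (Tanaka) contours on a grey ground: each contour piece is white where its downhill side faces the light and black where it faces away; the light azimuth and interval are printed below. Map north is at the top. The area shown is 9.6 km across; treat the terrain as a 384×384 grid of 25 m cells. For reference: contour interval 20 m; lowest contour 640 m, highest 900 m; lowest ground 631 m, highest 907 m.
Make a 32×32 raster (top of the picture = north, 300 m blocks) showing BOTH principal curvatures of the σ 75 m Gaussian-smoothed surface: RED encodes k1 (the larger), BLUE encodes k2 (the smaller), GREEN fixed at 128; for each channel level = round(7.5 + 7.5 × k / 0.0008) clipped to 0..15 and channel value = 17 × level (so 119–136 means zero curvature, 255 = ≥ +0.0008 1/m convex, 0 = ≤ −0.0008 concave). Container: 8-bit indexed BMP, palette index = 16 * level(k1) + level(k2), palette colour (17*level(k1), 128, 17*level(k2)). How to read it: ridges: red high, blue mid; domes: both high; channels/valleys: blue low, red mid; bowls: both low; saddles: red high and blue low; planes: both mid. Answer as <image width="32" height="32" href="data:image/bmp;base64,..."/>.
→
<image width="32" height="32" href="data:image/bmp;base64,Qk02CAAAAAAAADYEAAAoAAAAIAAAACAAAAABAAgAAAAAAAAEAAATCwAAEwsAAAABAAAAAAAAAIAAABGAAAAigAAAM4AAAESAAABVgAAAZoAAAHeAAACIgAAAmYAAAKqAAAC7gAAAzIAAAN2AAADugAAA/4AAAACAEQARgBEAIoARADOAEQBEgBEAVYARAGaAEQB3gBEAiIARAJmAEQCqgBEAu4ARAMyAEQDdgBEA7oARAP+AEQAAgCIAEYAiACKAIgAzgCIARIAiAFWAIgBmgCIAd4AiAIiAIgCZgCIAqoAiALuAIgDMgCIA3YAiAO6AIgD/gCIAAIAzABGAMwAigDMAM4AzAESAMwBVgDMAZoAzAHeAMwCIgDMAmYAzAKqAMwC7gDMAzIAzAN2AMwDugDMA/4AzAACARAARgEQAIoBEADOARABEgEQAVYBEAGaARAB3gEQAiIBEAJmARACqgEQAu4BEAMyARADdgEQA7oBEAP+ARAAAgFUAEYBVACKAVQAzgFUARIBVAFWAVQBmgFUAd4BVAIiAVQCZgFUAqoBVALuAVQDMgFUA3YBVAO6AVQD/gFUAAIBmABGAZgAigGYAM4BmAESAZgBVgGYAZoBmAHeAZgCIgGYAmYBmAKqAZgC7gGYAzIBmAN2AZgDugGYA/4BmAACAdwARgHcAIoB3ADOAdwBEgHcAVYB3AGaAdwB3gHcAiIB3AJmAdwCqgHcAu4B3AMyAdwDdgHcA7oB3AP+AdwAAgIgAEYCIACKAiAAzgIgARICIAFWAiABmgIgAd4CIAIiAiACZgIgAqoCIALuAiADMgIgA3YCIAO6AiAD/gIgAAICZABGAmQAigJkAM4CZAESAmQBVgJkAZoCZAHeAmQCIgJkAmYCZAKqAmQC7gJkAzICZAN2AmQDugJkA/4CZAACAqgARgKoAIoCqADOAqgBEgKoAVYCqAGaAqgB3gKoAiICqAJmAqgCqgKoAu4CqAMyAqgDdgKoA7oCqAP+AqgAAgLsAEYC7ACKAuwAzgLsARIC7AFWAuwBmgLsAd4C7AIiAuwCZgLsAqoC7ALuAuwDMgLsA3YC7AO6AuwD/gLsAAIDMABGAzAAigMwAM4DMAESAzABVgMwAZoDMAHeAzACIgMwAmYDMAKqAzAC7gMwAzIDMAN2AzADugMwA/4DMAACA3QARgN0AIoDdADOA3QBEgN0AVYDdAGaA3QB3gN0AiIDdAJmA3QCqgN0Au4DdAMyA3QDdgN0A7oDdAP+A3QAAgO4AEYDuACKA7gAzgO4ARIDuAFWA7gBmgO4Ad4DuAIiA7gCZgO4AqoDuALuA7gDMgO4A3YDuAO6A7gD/gO4AAID/ABGA/wAigP8AM4D/AESA/wBVgP8AZoD/AHeA/wCIgP8AmYD/AKqA/wC7gP8AzID/AN2A/wDugP8A/4D/AHR0haenhpSlhoeHl4eGc6XHh4iIh4i3uLamlZPIqJaF+PbGloaEtdd0h4eHhpS22IeHh4eo6LZzhHaGk8mp1/eUhIaHdoLoyZWGh4eGlOrHyMjX6daBg4aHh4eEpMimlZaXloeT+Oi2pIaHd4eU14SUg3KStLaniIiHp5WWpZZ2lIOkl5TGlJOlhHeHh4altsfX6NaBg7jYxpbHcbZ0lWSVk7aHl3WCpMekhIeHx8aDg4KTo5SEomCQhKe2k3WWdaanh4eHhbXpuOlxhrfFc5W3yMZwo5OApceWl7ekhXSluIiHiIeGhZaox8Wi1WKWdISBgIK1w/m4mIiHtLSDgdeluKiXh3eGdaWnuci2goRzcnPHx4TWp5iXh3bS9oKTcLKTlsbIl4dzt6e517aCpqXHx6eHdZWUdJaHhoD4+aRxt4JjcqXnx4LXp8e0xoKWhoZ1doZ2hbeEp6aGcKX4+qCTpXN2k3KjwunXg6Wzg6SmlaeWmKa3uJal5nRwt/j7w5PGg3SmUVGjxvejxWFyptqmY3WWdYR0pnP1cYDq+YLnxMbHknOWgdZg5OWjklLFmLemp6eWloWlYvi0kOf2pKaGpsbntJGR1vnH5WG2xqSFh5iYhZWVlrTIp/mgoOfoY4aGg7TXsoDH+7fno3Bh9qKClaammJiFpMin2NWBgcSUlZXU+tRgcNSRtfj398PU+NSQUJWHh3Zy5+WC5ZWFlbi0lZTp+aVwxJaCkdXn9vao2PrAxZiHdZL3xHOVl7ikplKVhNfY17LDl3eGg4Jhk+im16KQ6KiDxvijo6W5p3VjdLaDx7fHhJOYh4eHh4dzgviltXDE59To/LWDY5SVhYWXp5PX6KaUdJeHh4eHh3eDxdbYgXOCk7fG2JJ2hoZ1c7aXdGD3pIaGh5eXh4eHh4aCo8NhcLKitJKihHd2c3KmgoGR9feSh4eHlnSWp4eHpfbFlffVoFC0xZeGlZSlx6bn+PfVgYaHh5i358a11peE2PWEcsb4gDCip4amyLiUpKjHhXN3h4eo2KWEc2OCx3Zg59jGtMTlsaSElHKll5TZ2KWEhoeHp9eDc3R1dHHGhLTIp7fppKKS13KnuKaFc9e0goe3ttnIg3SGh4WB95eU59mktafW1sSVk7eYh4LW+JKn15OUlJOFhoeHs/nYh4W1lEC0l4jppIKmp4eEpfeTt5aiUIKEhoeHh4eEkqPWh4VyceeHh9eDlZSHhmLH6JSGlqO3poR1doeFg4KCMcSXhJPnl4d3p8WDhoW0g/W2dIeHl6jIhIOCcaPG2KSkxoWD2JeHiIeH2JOGg9fJx5V0doeHh4e319jXyJeGpqiGcseoh4eHh4fJpIV1kti3lXQ="/>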